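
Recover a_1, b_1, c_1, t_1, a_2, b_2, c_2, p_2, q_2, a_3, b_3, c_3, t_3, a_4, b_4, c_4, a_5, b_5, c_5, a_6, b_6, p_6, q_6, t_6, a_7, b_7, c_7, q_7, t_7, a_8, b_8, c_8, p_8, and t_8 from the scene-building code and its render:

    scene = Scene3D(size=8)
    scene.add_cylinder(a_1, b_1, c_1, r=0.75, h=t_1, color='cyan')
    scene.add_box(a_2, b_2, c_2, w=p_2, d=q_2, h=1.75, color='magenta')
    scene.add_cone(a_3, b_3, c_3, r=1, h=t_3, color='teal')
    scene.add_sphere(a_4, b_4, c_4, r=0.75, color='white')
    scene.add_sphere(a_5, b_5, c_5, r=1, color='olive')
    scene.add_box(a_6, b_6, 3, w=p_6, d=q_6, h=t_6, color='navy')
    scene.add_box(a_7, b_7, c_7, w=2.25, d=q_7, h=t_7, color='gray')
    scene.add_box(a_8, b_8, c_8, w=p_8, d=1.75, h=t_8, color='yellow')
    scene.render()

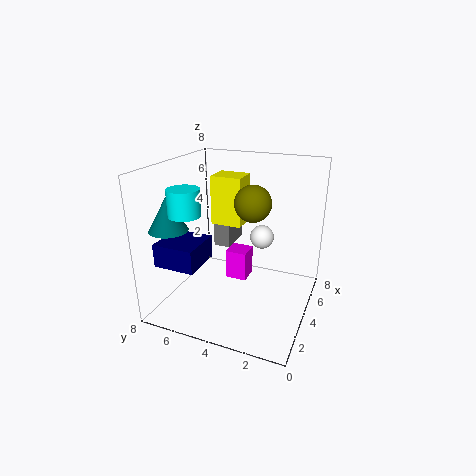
a_1 = 0.75; b_1 = 5.25; c_1 = 6.25; t_1 = 1.25; a_2 = 4.5; b_2 = 3.75; c_2 = 1; p_2 = 1.25; q_2 = 1.25; a_3 = 1.5; b_3 = 6.75; c_3 = 5; t_3 = 1.75; a_4 = 6.75; b_4 = 3.5; c_4 = 3; a_5 = 4.25; b_5 = 3.25; c_5 = 6; a_6 = 1; b_6 = 5.25; p_6 = 2.25; q_6 = 2.25; t_6 = 1.25; a_7 = 5.5; b_7 = 5.25; c_7 = 2.5; q_7 = 1; t_7 = 1.75; a_8 = 4.25; b_8 = 4; c_8 = 4.5; p_8 = 1.5; t_8 = 2.75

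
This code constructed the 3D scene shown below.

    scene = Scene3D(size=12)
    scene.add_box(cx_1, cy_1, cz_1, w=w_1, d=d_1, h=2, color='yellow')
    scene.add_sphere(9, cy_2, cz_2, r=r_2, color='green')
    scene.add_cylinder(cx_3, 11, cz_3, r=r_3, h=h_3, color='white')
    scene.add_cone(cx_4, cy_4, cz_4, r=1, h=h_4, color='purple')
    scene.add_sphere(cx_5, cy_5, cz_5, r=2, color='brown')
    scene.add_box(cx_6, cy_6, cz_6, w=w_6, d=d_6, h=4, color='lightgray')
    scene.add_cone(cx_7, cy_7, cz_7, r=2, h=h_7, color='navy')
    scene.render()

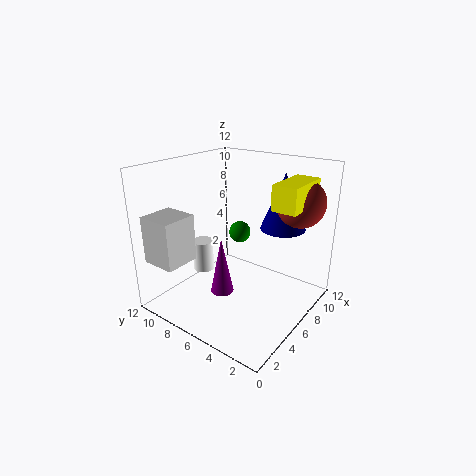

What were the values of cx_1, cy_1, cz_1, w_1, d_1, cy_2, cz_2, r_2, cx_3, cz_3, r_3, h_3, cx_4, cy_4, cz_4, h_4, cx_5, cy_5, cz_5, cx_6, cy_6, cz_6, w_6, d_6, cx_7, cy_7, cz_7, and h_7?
cx_1 = 6; cy_1 = 1; cz_1 = 9; w_1 = 4; d_1 = 2; cy_2 = 8; cz_2 = 5; r_2 = 1; cx_3 = 7; cz_3 = 1; r_3 = 1; h_3 = 3; cx_4 = 5; cy_4 = 7; cz_4 = 1; h_4 = 5; cx_5 = 9; cy_5 = 2; cz_5 = 9; cx_6 = 1; cy_6 = 9; cz_6 = 4; w_6 = 3; d_6 = 3; cx_7 = 10; cy_7 = 4; cz_7 = 6; h_7 = 5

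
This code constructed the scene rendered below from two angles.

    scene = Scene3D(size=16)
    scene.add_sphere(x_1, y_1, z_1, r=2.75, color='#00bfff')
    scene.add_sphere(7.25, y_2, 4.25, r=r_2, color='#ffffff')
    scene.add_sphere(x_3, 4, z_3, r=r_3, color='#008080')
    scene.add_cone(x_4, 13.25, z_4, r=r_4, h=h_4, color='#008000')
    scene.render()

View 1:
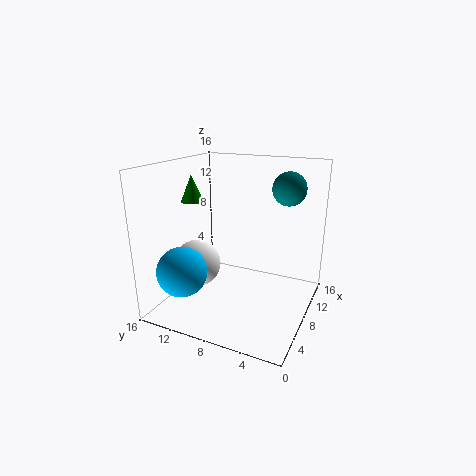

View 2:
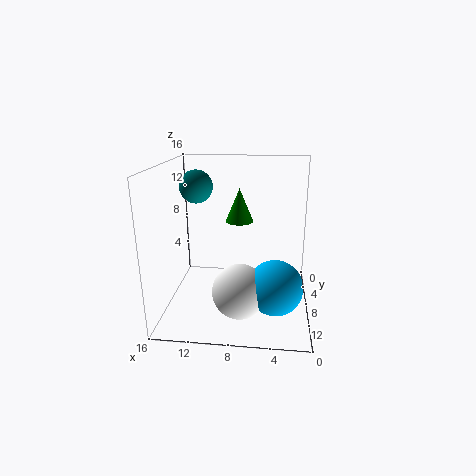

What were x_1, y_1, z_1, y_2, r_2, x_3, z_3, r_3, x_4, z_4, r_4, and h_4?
x_1 = 3.75; y_1 = 12.75; z_1 = 4.75; y_2 = 13; r_2 = 2.75; x_3 = 13.5; z_3 = 12.75; r_3 = 2; x_4 = 7.25; z_4 = 11.75; r_4 = 1.25; h_4 = 3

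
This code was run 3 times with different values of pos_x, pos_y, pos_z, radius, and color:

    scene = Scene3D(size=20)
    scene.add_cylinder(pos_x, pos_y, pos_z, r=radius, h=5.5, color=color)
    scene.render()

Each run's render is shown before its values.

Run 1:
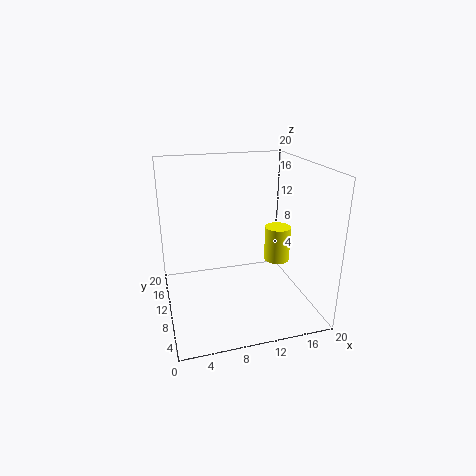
pos_x = 17.5; pos_y = 13.5; pos_z = 4; radius = 2; color = 'yellow'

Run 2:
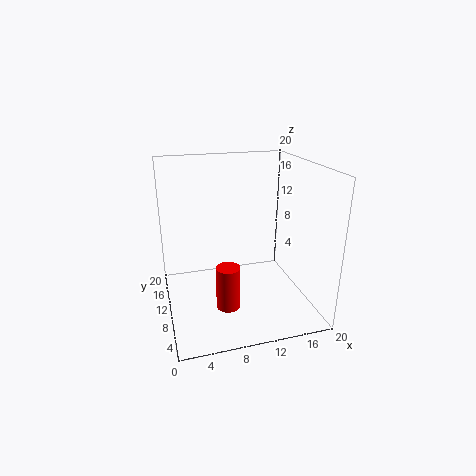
pos_x = 7; pos_y = 4; pos_z = 3.5; radius = 1.5; color = 'red'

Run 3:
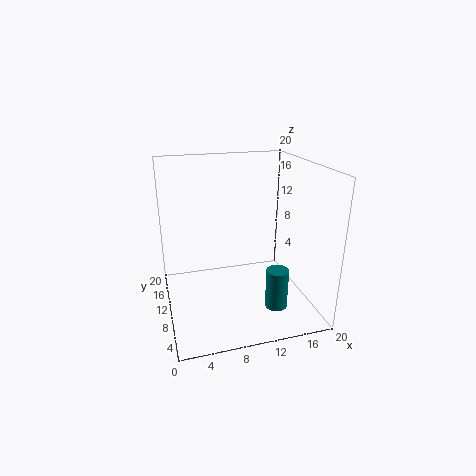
pos_x = 14; pos_y = 5; pos_z = 1.5; radius = 1.5; color = 'teal'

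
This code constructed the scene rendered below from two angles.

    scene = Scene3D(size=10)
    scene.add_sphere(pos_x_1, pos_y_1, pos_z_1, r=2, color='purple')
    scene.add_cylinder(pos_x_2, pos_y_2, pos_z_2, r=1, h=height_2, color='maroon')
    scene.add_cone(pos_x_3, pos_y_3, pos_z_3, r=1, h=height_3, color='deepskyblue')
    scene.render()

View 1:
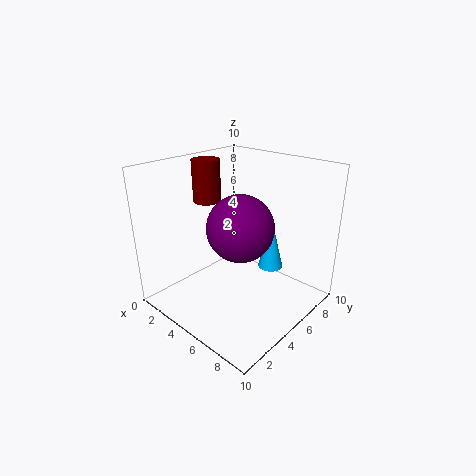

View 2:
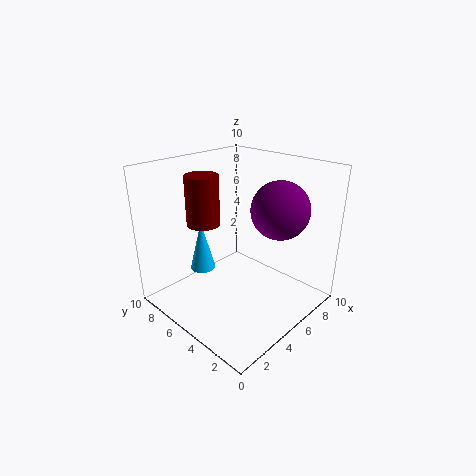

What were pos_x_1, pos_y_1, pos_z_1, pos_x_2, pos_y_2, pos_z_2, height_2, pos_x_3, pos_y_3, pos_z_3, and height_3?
pos_x_1 = 7
pos_y_1 = 3
pos_z_1 = 7
pos_x_2 = 2
pos_y_2 = 5
pos_z_2 = 7
height_2 = 3
pos_x_3 = 5
pos_y_3 = 9
pos_z_3 = 1
height_3 = 4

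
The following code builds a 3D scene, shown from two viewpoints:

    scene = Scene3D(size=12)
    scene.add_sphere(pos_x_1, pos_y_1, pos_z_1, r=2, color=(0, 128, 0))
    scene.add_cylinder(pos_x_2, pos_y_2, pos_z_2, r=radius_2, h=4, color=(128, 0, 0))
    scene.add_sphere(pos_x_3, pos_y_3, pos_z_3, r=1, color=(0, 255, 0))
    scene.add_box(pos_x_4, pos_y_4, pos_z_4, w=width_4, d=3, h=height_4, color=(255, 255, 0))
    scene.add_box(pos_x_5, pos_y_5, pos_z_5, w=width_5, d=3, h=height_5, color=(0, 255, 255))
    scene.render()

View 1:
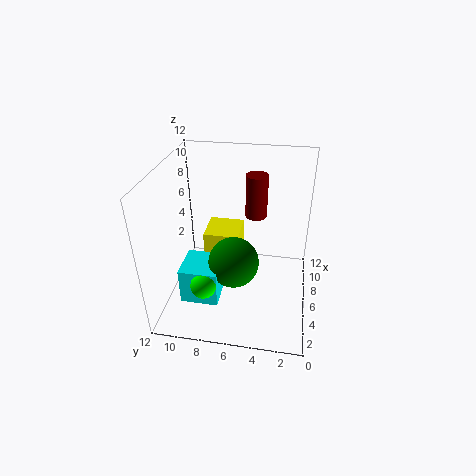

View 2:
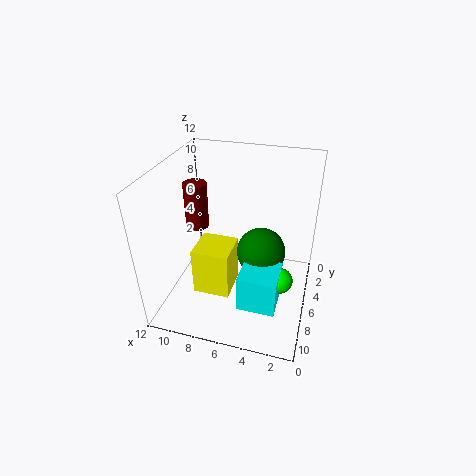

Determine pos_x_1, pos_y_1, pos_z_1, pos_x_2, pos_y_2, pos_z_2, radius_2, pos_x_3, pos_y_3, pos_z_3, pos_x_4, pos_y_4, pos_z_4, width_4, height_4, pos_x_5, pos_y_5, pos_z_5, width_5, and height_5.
pos_x_1 = 4
pos_y_1 = 6
pos_z_1 = 5
pos_x_2 = 10
pos_y_2 = 5
pos_z_2 = 6
radius_2 = 1
pos_x_3 = 2
pos_y_3 = 8
pos_z_3 = 4
pos_x_4 = 6
pos_y_4 = 6
pos_z_4 = 2
width_4 = 3
height_4 = 4
pos_x_5 = 2
pos_y_5 = 7
pos_z_5 = 2
width_5 = 3
height_5 = 3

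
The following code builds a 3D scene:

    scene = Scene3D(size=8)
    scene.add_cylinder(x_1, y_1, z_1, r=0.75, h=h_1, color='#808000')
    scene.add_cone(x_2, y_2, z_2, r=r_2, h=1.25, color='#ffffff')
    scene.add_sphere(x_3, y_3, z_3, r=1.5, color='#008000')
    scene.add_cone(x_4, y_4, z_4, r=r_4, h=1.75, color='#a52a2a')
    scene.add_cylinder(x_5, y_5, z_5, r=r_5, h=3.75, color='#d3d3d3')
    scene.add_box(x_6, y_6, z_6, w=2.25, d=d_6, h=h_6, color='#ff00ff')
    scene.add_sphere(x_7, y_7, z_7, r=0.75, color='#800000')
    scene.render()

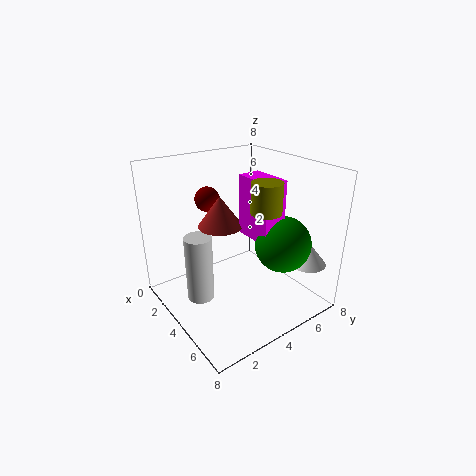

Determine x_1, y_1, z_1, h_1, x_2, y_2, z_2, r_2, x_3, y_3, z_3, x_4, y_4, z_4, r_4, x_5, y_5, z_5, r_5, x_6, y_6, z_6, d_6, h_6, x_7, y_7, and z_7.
x_1 = 6.25; y_1 = 4; z_1 = 6.25; h_1 = 1.5; x_2 = 6.75; y_2 = 6.75; z_2 = 2.75; r_2 = 1; x_3 = 6; y_3 = 5.5; z_3 = 4; x_4 = 3; y_4 = 3.5; z_4 = 4.5; r_4 = 1.25; x_5 = 3.5; y_5 = 1.75; z_5 = 0.75; r_5 = 0.75; x_6 = 3.75; y_6 = 4.25; z_6 = 4.25; d_6 = 1.25; h_6 = 3.25; x_7 = 1.25; y_7 = 3.75; z_7 = 5.5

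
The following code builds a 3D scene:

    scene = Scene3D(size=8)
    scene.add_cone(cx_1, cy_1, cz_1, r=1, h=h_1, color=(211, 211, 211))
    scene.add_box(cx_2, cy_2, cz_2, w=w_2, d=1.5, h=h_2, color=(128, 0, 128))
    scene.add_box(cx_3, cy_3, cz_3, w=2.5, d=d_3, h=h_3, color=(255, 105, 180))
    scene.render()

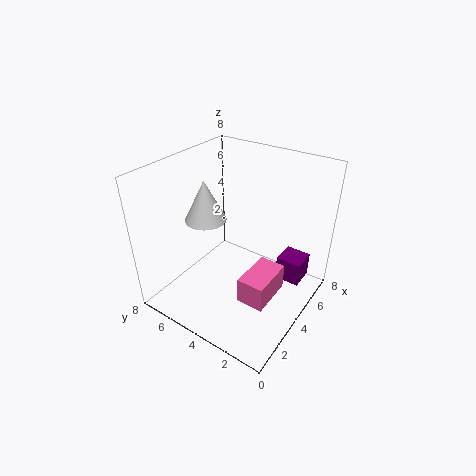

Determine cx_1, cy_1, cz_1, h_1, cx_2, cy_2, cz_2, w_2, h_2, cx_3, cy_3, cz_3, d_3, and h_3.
cx_1 = 2; cy_1 = 4.5; cz_1 = 6; h_1 = 2; cx_2 = 6; cy_2 = 1; cz_2 = 0.5; w_2 = 1.5; h_2 = 1.5; cx_3 = 2.5; cy_3 = 1.5; cz_3 = 1; d_3 = 1.5; h_3 = 1.5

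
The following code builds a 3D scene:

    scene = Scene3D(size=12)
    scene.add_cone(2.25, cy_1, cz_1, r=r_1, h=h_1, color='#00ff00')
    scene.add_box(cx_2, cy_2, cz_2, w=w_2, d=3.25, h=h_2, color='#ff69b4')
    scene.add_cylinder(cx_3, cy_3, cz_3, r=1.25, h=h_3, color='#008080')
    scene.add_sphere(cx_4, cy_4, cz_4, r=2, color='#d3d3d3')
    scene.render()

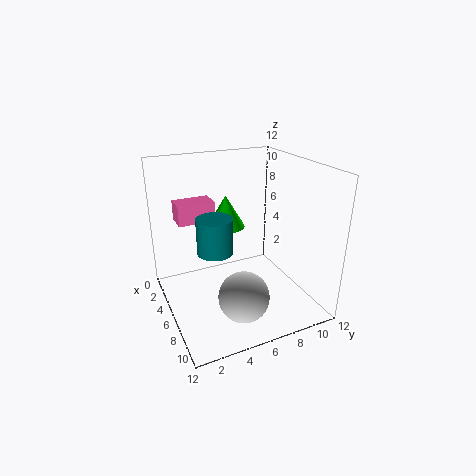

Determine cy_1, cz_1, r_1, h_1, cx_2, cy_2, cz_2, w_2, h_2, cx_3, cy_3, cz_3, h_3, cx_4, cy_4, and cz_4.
cy_1 = 6.5; cz_1 = 5.5; r_1 = 1.75; h_1 = 3; cx_2 = 1.5; cy_2 = 1.75; cz_2 = 6.75; w_2 = 2; h_2 = 1.75; cx_3 = 9.25; cy_3 = 2.75; cz_3 = 7; h_3 = 2.5; cx_4 = 9.25; cy_4 = 5; cz_4 = 2.5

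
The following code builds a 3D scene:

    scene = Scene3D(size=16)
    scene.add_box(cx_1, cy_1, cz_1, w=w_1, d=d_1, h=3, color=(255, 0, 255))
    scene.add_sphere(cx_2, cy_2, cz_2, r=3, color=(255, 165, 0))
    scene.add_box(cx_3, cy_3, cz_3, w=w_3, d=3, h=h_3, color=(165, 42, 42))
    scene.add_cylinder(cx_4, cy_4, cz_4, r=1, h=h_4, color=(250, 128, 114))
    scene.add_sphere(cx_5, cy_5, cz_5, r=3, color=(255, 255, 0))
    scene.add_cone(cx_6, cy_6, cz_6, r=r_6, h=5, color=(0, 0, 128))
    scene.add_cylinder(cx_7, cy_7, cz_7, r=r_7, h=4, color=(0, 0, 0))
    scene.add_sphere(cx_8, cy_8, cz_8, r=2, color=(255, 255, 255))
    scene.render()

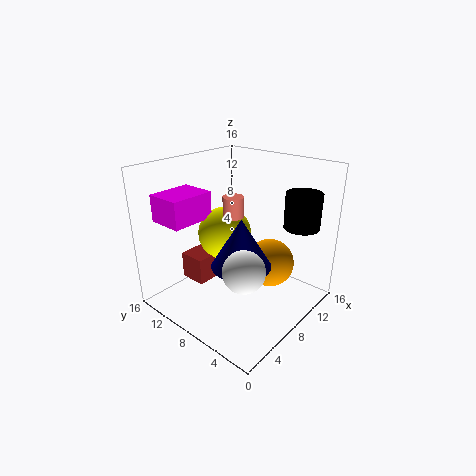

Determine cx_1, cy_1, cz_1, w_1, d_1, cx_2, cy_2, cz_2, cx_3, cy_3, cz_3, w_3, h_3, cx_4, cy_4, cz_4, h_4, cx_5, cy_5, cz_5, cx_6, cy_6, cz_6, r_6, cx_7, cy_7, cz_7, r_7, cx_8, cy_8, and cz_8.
cx_1 = 2
cy_1 = 11
cz_1 = 10
w_1 = 5
d_1 = 4
cx_2 = 13
cy_2 = 7
cz_2 = 3
cx_3 = 4
cy_3 = 10
cz_3 = 3
w_3 = 3
h_3 = 3
cx_4 = 5
cy_4 = 6
cz_4 = 12
h_4 = 2
cx_5 = 8
cy_5 = 10
cz_5 = 8
cx_6 = 5
cy_6 = 5
cz_6 = 7
r_6 = 3
cx_7 = 13
cy_7 = 3
cz_7 = 9
r_7 = 2
cx_8 = 3
cy_8 = 3
cz_8 = 8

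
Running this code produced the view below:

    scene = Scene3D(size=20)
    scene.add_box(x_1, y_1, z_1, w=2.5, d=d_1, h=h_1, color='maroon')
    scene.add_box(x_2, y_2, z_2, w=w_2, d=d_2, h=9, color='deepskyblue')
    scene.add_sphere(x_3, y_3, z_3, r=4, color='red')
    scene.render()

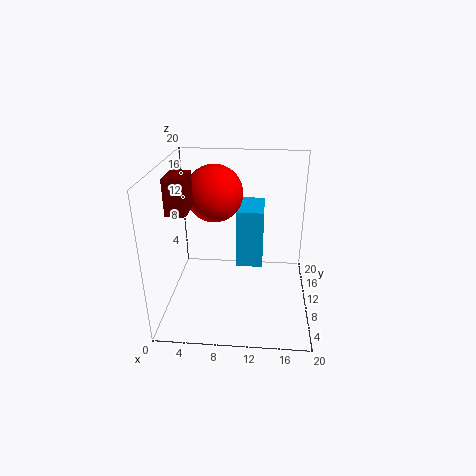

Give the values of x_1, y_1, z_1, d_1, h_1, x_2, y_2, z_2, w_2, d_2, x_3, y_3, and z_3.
x_1 = 2, y_1 = 4, z_1 = 15.5, d_1 = 4, h_1 = 4.5, x_2 = 9.5, y_2 = 13, z_2 = 3.5, w_2 = 4, d_2 = 6.5, x_3 = 6.5, y_3 = 12.5, z_3 = 15.5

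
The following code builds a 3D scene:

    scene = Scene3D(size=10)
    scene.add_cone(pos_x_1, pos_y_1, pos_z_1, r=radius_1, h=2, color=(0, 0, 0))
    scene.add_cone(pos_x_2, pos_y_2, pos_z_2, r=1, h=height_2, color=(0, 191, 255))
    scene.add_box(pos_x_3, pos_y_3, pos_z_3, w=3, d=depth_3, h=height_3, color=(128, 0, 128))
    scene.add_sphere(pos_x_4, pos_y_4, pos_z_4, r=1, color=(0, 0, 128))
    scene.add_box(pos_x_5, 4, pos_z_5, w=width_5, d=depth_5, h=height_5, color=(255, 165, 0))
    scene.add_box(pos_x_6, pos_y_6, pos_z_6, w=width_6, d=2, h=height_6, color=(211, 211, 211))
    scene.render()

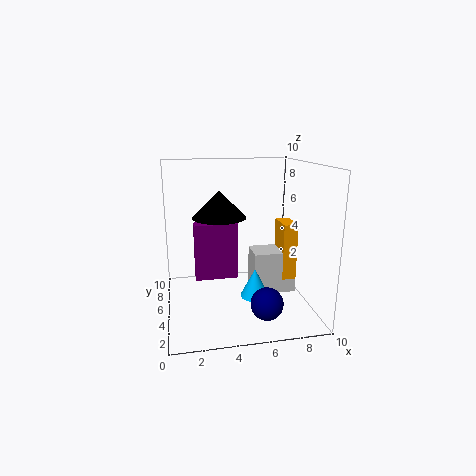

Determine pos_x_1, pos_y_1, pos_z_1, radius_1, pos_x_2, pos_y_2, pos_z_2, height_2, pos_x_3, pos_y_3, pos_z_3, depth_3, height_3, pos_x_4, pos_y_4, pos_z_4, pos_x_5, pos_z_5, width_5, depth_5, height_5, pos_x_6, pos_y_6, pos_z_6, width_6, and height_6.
pos_x_1 = 4, pos_y_1 = 7, pos_z_1 = 6, radius_1 = 2, pos_x_2 = 6, pos_y_2 = 4, pos_z_2 = 1, height_2 = 2, pos_x_3 = 2, pos_y_3 = 5, pos_z_3 = 2, depth_3 = 1, height_3 = 4, pos_x_4 = 6, pos_y_4 = 1, pos_z_4 = 2, pos_x_5 = 8, pos_z_5 = 2, width_5 = 1, depth_5 = 2, height_5 = 4, pos_x_6 = 6, pos_y_6 = 4, pos_z_6 = 1, width_6 = 3, height_6 = 3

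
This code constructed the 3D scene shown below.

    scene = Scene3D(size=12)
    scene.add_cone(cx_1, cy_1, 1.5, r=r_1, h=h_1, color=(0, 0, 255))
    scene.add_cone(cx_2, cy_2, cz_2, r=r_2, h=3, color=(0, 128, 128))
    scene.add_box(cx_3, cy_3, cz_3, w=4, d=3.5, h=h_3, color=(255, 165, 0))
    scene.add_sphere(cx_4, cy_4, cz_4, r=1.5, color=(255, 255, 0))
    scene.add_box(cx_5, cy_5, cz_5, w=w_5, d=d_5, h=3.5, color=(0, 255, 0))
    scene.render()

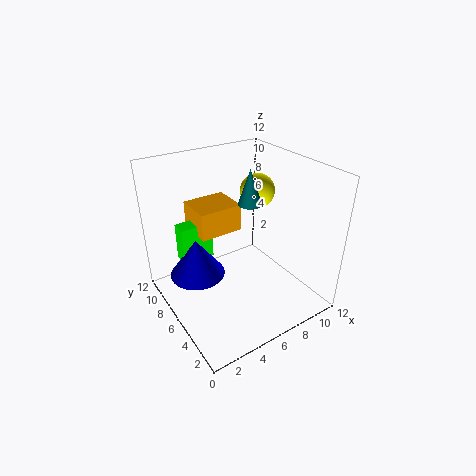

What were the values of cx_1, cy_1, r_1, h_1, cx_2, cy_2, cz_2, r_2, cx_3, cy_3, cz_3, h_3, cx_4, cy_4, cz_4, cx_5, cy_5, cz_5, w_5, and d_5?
cx_1 = 3.5
cy_1 = 9
r_1 = 2.5
h_1 = 3.5
cx_2 = 7.5
cy_2 = 6.5
cz_2 = 8.5
r_2 = 1
cx_3 = 4
cy_3 = 8.5
cz_3 = 5
h_3 = 2.5
cx_4 = 9
cy_4 = 7.5
cz_4 = 9
cx_5 = 2.5
cy_5 = 9.5
cz_5 = 2.5
w_5 = 3
d_5 = 1.5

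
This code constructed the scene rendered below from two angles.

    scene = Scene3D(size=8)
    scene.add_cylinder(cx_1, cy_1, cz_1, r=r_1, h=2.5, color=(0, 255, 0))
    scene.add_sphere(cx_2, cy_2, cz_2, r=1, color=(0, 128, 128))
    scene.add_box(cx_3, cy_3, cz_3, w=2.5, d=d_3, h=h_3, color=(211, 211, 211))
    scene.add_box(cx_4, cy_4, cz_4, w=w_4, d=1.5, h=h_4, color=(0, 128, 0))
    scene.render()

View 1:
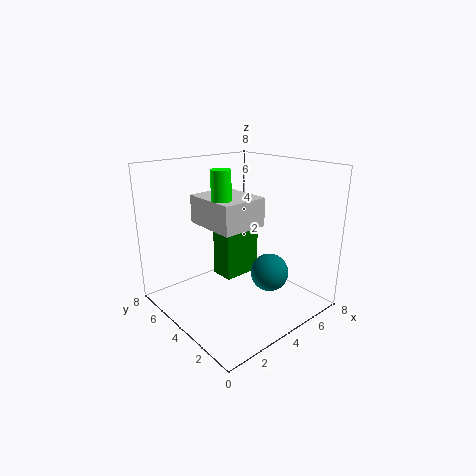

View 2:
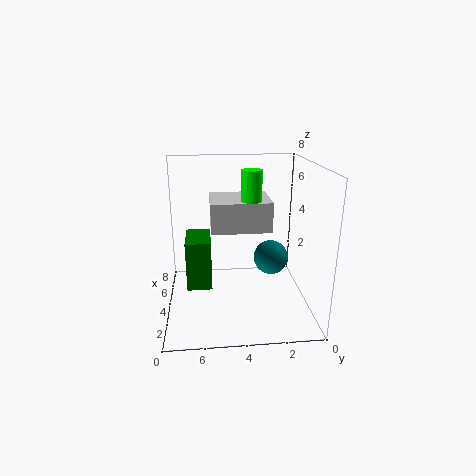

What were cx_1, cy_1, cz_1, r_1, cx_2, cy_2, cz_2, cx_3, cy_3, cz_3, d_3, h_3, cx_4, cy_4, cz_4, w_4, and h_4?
cx_1 = 2.5, cy_1 = 3.5, cz_1 = 5.5, r_1 = 0.5, cx_2 = 4.5, cy_2 = 2, cz_2 = 2.5, cx_3 = 2, cy_3 = 2.5, cz_3 = 5, d_3 = 3, h_3 = 1.5, cx_4 = 4.5, cy_4 = 5.5, cz_4 = 0.5, w_4 = 2.5, h_4 = 3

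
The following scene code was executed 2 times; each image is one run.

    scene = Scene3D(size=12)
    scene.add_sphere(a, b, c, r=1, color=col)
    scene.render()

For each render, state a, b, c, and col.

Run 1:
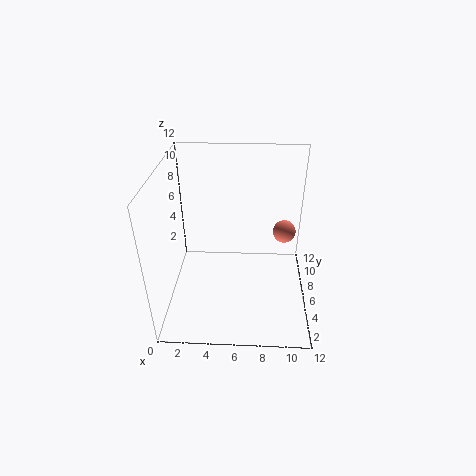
a = 10, b = 8, c = 5.5, col = 'salmon'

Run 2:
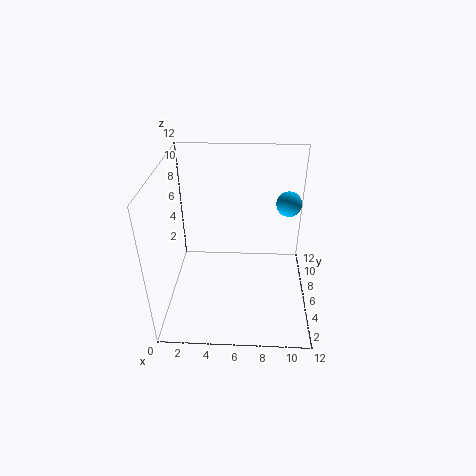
a = 10, b = 6.5, c = 9, col = 'deepskyblue'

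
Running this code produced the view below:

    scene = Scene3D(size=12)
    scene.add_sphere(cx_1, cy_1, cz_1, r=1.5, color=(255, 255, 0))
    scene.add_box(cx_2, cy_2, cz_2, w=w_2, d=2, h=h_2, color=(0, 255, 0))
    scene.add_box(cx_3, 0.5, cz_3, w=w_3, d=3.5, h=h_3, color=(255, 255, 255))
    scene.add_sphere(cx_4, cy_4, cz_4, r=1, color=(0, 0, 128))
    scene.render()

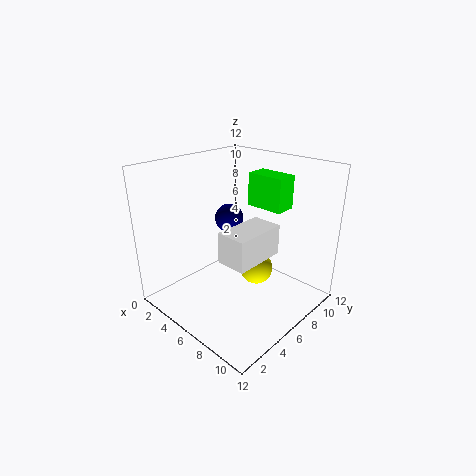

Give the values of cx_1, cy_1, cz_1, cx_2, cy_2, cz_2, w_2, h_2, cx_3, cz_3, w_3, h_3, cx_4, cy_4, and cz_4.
cx_1 = 6, cy_1 = 8.5, cz_1 = 2, cx_2 = 4, cy_2 = 9.5, cz_2 = 7.5, w_2 = 3.5, h_2 = 3, cx_3 = 9.5, cz_3 = 7.5, w_3 = 2, h_3 = 2, cx_4 = 7.5, cy_4 = 3.5, cz_4 = 9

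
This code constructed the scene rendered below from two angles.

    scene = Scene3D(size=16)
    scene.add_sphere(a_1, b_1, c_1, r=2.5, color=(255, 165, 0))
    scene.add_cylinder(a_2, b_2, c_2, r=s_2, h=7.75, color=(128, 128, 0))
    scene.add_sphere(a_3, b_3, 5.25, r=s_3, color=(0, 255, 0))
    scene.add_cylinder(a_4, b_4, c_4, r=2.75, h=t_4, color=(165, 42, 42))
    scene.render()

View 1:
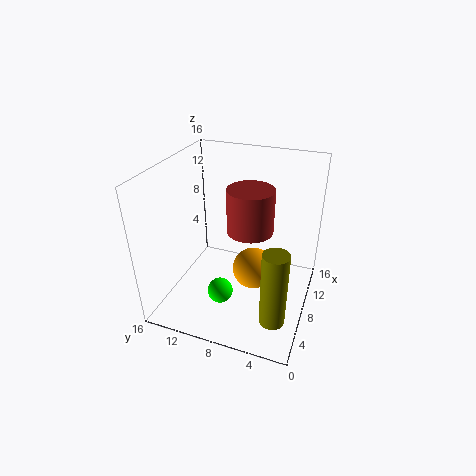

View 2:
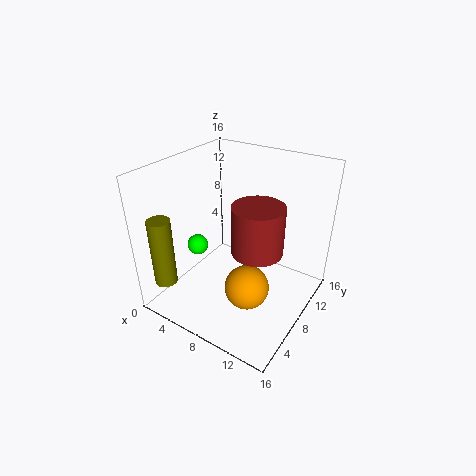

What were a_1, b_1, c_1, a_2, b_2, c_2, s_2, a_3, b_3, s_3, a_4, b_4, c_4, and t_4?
a_1 = 10; b_1 = 6.75; c_1 = 2.75; a_2 = 2; b_2 = 2.25; c_2 = 3.25; s_2 = 1.25; a_3 = 2.25; b_3 = 7.75; s_3 = 1.25; a_4 = 10.75; b_4 = 7.5; c_4 = 7.5; t_4 = 5.25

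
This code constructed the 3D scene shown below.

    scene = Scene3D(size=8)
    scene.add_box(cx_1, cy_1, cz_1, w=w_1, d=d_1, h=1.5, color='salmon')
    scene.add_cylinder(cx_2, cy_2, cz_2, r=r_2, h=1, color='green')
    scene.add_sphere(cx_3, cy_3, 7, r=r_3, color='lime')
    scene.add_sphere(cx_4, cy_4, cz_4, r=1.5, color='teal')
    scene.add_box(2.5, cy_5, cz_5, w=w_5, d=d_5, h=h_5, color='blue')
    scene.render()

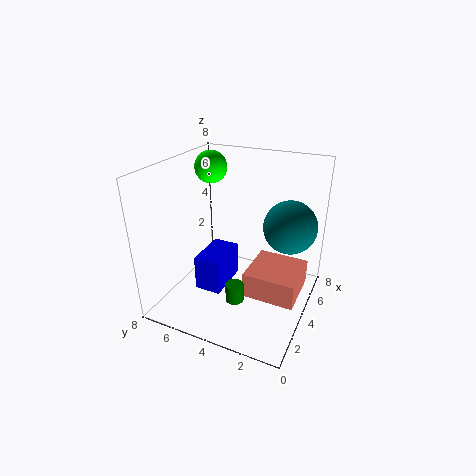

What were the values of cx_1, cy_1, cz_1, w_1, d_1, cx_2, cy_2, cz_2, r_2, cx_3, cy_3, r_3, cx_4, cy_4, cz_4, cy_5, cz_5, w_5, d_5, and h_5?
cx_1 = 3.5, cy_1 = 0.5, cz_1 = 0.5, w_1 = 3, d_1 = 3, cx_2 = 2.5, cy_2 = 3.5, cz_2 = 1, r_2 = 0.5, cx_3 = 6.5, cy_3 = 7, r_3 = 1, cx_4 = 5.5, cy_4 = 1.5, cz_4 = 4.5, cy_5 = 4.5, cz_5 = 1, w_5 = 2.5, d_5 = 1.5, h_5 = 2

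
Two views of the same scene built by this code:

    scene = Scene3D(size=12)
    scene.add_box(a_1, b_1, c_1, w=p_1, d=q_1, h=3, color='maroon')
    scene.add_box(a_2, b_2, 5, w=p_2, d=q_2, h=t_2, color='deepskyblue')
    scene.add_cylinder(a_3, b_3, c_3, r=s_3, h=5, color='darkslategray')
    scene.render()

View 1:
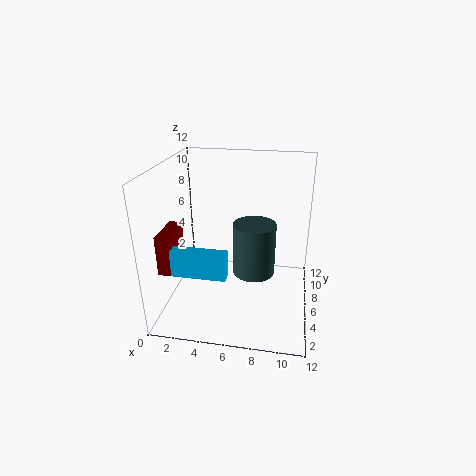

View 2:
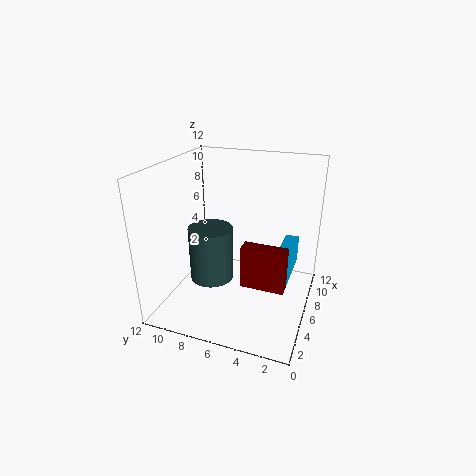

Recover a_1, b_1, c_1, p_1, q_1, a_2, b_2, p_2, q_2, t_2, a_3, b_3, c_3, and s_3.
a_1 = 1, b_1 = 1, c_1 = 5, p_1 = 1, q_1 = 3, a_2 = 2, b_2 = 1, p_2 = 4, q_2 = 1, t_2 = 2, a_3 = 7, b_3 = 9, c_3 = 1, s_3 = 2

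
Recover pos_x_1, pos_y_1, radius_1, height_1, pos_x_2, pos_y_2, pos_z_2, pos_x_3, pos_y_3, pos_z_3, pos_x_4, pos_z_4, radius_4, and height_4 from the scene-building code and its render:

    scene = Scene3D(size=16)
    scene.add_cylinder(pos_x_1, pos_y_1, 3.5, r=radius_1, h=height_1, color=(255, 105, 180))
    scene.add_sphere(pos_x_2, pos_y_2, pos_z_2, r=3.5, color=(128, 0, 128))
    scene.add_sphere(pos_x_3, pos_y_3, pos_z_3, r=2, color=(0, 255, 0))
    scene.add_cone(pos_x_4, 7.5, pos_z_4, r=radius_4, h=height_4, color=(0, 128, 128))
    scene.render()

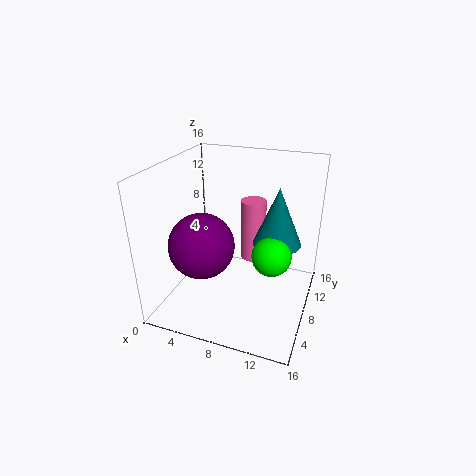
pos_x_1 = 8.5, pos_y_1 = 12, radius_1 = 1.5, height_1 = 7.5, pos_x_2 = 5, pos_y_2 = 5, pos_z_2 = 8, pos_x_3 = 12.5, pos_y_3 = 5.5, pos_z_3 = 8, pos_x_4 = 12.5, pos_z_4 = 8.5, radius_4 = 2.5, height_4 = 6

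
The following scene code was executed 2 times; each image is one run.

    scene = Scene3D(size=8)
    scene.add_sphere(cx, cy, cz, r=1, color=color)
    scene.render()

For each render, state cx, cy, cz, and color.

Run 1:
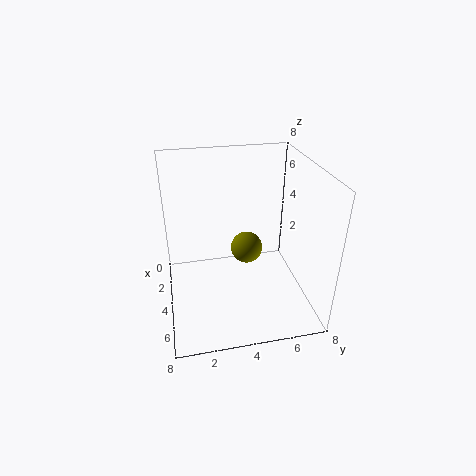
cx = 2, cy = 5, cz = 2, color = 'olive'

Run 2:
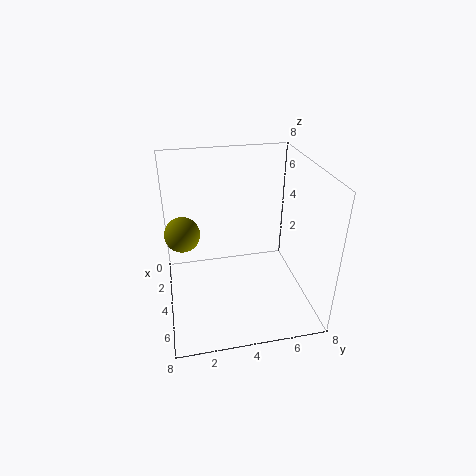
cx = 3, cy = 1, cz = 4, color = 'olive'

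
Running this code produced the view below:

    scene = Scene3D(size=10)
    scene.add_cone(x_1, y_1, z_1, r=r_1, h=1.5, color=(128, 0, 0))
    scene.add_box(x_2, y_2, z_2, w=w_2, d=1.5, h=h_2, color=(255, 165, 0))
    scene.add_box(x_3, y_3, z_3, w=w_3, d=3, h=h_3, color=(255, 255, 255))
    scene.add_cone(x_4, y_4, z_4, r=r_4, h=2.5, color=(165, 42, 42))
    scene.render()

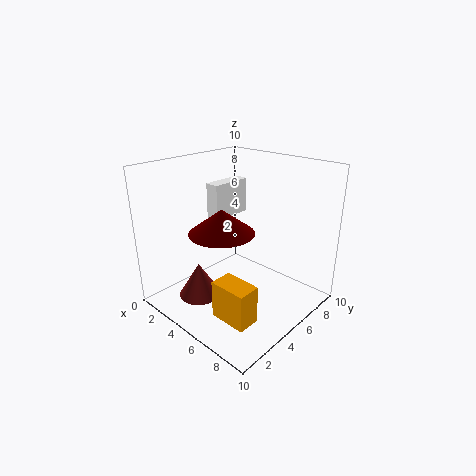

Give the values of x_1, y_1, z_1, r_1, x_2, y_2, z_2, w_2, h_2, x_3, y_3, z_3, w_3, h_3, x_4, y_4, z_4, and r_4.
x_1 = 6; y_1 = 2.5; z_1 = 6.5; r_1 = 2; x_2 = 6; y_2 = 1.5; z_2 = 1; w_2 = 2.5; h_2 = 2.5; x_3 = 2.5; y_3 = 4.5; z_3 = 6; w_3 = 1; h_3 = 2.5; x_4 = 3; y_4 = 3; z_4 = 0.5; r_4 = 1.5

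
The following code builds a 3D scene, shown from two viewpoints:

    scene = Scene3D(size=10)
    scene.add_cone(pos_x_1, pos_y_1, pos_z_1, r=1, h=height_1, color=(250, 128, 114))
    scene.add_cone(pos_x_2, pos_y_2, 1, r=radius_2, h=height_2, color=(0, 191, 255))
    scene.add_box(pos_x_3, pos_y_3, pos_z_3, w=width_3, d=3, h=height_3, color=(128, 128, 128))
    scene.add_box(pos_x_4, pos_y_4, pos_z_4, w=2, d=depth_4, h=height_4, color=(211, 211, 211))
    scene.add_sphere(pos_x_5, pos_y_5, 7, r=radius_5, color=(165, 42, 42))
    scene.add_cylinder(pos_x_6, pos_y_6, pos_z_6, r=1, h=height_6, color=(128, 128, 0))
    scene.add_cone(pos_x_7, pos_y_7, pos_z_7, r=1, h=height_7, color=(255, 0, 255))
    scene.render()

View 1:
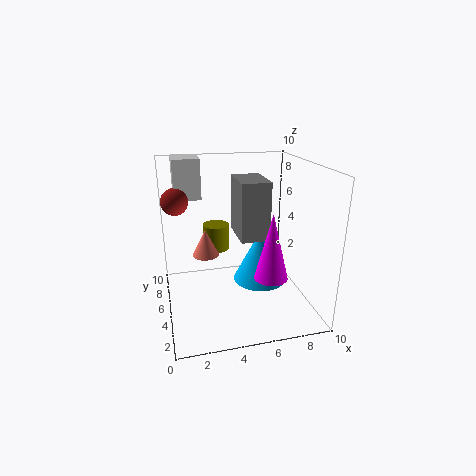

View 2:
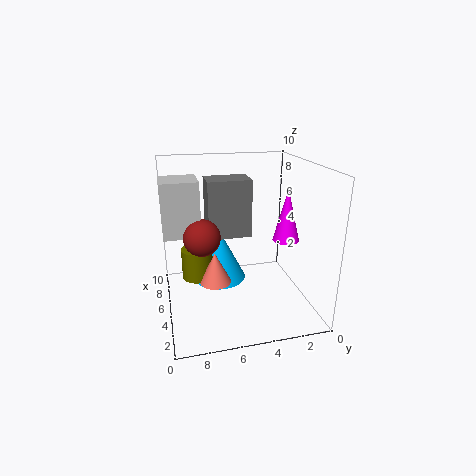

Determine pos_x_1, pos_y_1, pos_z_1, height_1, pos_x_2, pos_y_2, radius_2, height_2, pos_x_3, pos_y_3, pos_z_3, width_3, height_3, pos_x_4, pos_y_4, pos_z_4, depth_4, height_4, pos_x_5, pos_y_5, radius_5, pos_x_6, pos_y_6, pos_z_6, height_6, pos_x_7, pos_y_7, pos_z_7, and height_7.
pos_x_1 = 3
pos_y_1 = 7
pos_z_1 = 3
height_1 = 2
pos_x_2 = 7
pos_y_2 = 6
radius_2 = 2
height_2 = 4
pos_x_3 = 5
pos_y_3 = 4
pos_z_3 = 5
width_3 = 2
height_3 = 4
pos_x_4 = 1
pos_y_4 = 8
pos_z_4 = 7
depth_4 = 2
height_4 = 3
pos_x_5 = 1
pos_y_5 = 8
radius_5 = 1
pos_x_6 = 4
pos_y_6 = 8
pos_z_6 = 3
height_6 = 2
pos_x_7 = 6
pos_y_7 = 1
pos_z_7 = 4
height_7 = 4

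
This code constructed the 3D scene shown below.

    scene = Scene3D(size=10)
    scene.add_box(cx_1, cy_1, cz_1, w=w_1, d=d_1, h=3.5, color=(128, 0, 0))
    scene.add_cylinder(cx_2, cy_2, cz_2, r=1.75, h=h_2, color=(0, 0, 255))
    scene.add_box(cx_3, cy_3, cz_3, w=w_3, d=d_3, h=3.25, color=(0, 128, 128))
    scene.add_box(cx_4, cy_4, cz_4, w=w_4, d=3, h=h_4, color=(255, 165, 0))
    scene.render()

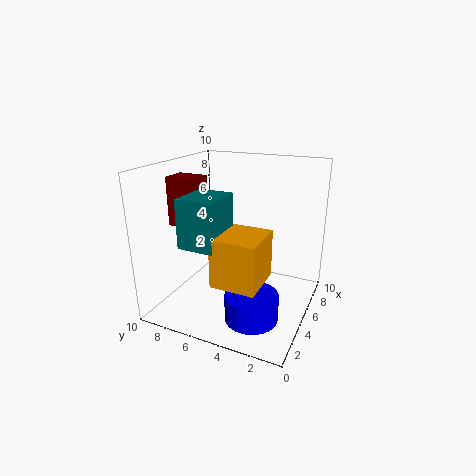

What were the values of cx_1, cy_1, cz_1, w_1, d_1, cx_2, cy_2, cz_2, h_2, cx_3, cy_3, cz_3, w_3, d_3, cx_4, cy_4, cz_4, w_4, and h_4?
cx_1 = 4, cy_1 = 7.75, cz_1 = 5.5, w_1 = 1.75, d_1 = 2.25, cx_2 = 2.75, cy_2 = 3, cz_2 = 0.5, h_2 = 1.75, cx_3 = 1.75, cy_3 = 5.25, cz_3 = 5, w_3 = 3, d_3 = 2.5, cx_4 = 1.75, cy_4 = 2.5, cz_4 = 2.75, w_4 = 3.25, h_4 = 3.25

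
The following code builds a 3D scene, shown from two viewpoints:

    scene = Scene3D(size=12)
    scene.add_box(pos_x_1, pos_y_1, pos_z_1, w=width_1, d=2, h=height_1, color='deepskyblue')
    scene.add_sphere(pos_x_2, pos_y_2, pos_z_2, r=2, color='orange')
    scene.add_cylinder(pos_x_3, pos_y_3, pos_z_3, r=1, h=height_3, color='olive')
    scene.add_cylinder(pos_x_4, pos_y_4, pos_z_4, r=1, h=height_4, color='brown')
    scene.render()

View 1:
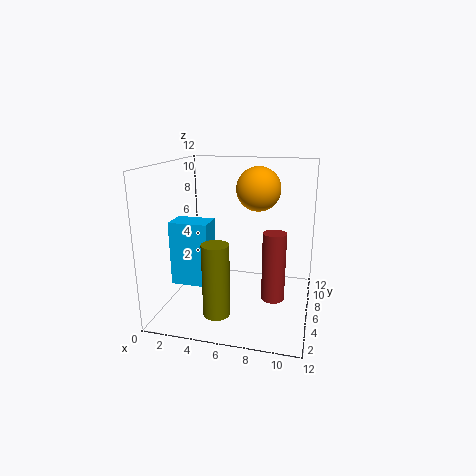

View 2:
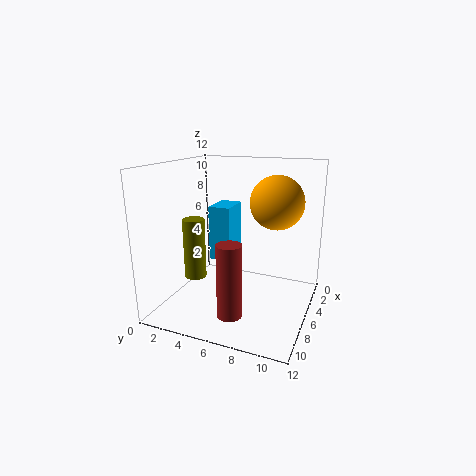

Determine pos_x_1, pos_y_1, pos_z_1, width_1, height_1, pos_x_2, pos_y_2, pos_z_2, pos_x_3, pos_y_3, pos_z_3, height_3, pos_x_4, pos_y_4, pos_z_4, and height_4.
pos_x_1 = 1.5
pos_y_1 = 2.5
pos_z_1 = 3
width_1 = 3
height_1 = 5
pos_x_2 = 7
pos_y_2 = 9.5
pos_z_2 = 9.5
pos_x_3 = 5.5
pos_y_3 = 1.5
pos_z_3 = 1.5
height_3 = 5.5
pos_x_4 = 9
pos_y_4 = 6.5
pos_z_4 = 0.5
height_4 = 6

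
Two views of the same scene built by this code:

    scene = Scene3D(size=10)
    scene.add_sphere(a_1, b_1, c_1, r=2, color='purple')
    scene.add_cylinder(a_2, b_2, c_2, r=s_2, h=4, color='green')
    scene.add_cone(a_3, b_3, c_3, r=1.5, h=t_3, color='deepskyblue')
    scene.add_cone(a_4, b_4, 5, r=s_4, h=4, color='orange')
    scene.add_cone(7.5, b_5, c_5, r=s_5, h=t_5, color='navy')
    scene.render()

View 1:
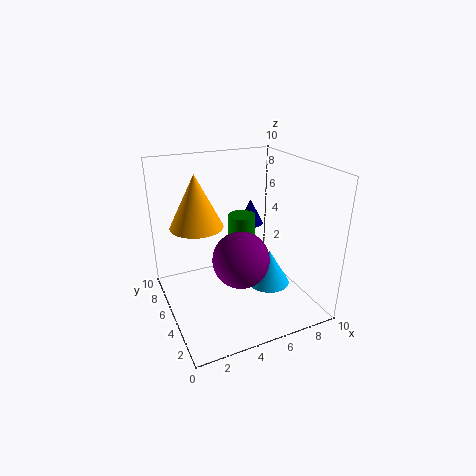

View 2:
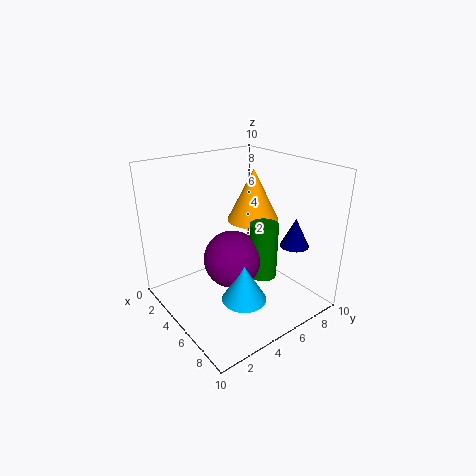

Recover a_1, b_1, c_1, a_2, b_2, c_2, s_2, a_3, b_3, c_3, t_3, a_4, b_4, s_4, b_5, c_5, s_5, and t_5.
a_1 = 5; b_1 = 4.5; c_1 = 3.5; a_2 = 6; b_2 = 6.5; c_2 = 2; s_2 = 1; a_3 = 7; b_3 = 4; c_3 = 1.5; t_3 = 2.5; a_4 = 3; b_4 = 8; s_4 = 2; b_5 = 8; c_5 = 4.5; s_5 = 1; t_5 = 2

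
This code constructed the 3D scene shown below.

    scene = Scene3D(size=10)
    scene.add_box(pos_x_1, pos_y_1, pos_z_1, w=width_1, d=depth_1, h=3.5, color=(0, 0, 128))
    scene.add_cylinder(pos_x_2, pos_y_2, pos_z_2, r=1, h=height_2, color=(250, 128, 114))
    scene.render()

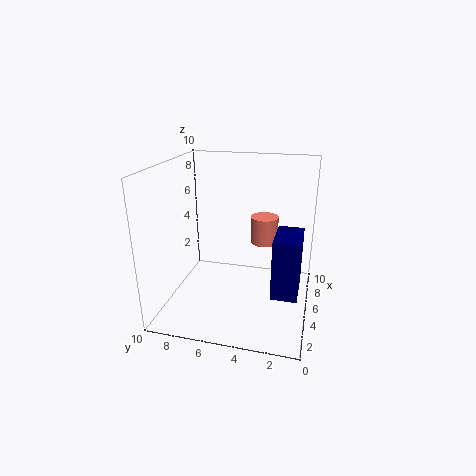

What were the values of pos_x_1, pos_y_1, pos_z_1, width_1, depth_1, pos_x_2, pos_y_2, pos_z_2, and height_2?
pos_x_1 = 0.5, pos_y_1 = 0.5, pos_z_1 = 3.5, width_1 = 2.5, depth_1 = 1.5, pos_x_2 = 7, pos_y_2 = 3.5, pos_z_2 = 4, height_2 = 2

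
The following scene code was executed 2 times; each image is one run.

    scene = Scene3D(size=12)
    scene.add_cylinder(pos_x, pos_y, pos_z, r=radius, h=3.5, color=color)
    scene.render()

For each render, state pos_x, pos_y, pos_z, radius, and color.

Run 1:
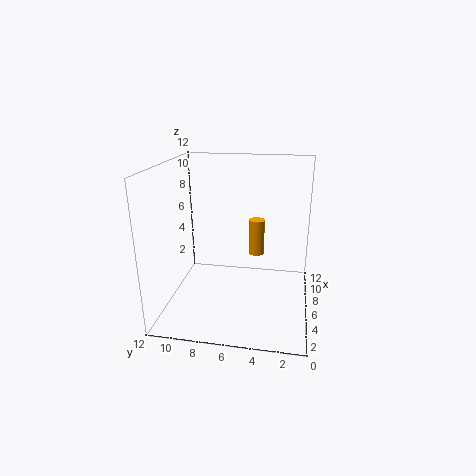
pos_x = 10.75
pos_y = 5
pos_z = 2.5
radius = 0.75
color = 'orange'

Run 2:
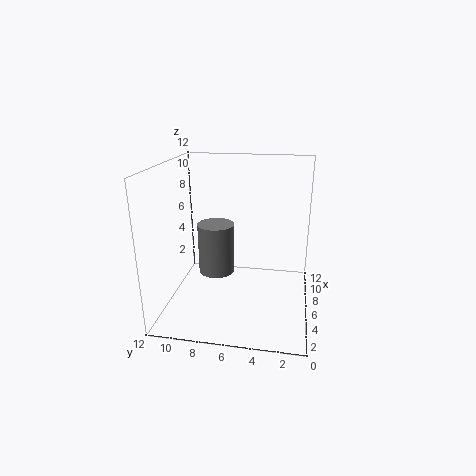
pos_x = 1.75
pos_y = 6.75
pos_z = 5.25
radius = 1.25
color = 'gray'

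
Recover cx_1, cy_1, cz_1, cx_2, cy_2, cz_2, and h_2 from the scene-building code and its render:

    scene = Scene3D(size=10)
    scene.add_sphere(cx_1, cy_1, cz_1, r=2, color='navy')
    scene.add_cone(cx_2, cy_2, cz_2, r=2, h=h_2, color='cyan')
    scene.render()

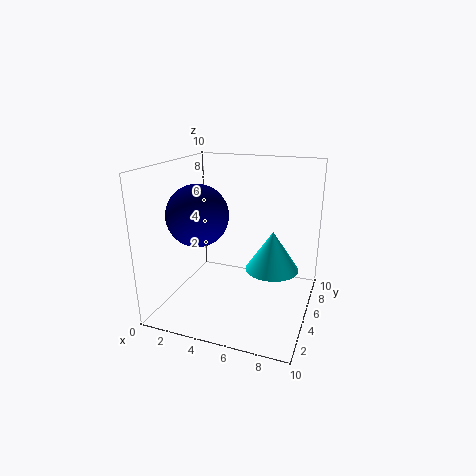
cx_1 = 3, cy_1 = 3, cz_1 = 7, cx_2 = 7, cy_2 = 7, cz_2 = 2, h_2 = 3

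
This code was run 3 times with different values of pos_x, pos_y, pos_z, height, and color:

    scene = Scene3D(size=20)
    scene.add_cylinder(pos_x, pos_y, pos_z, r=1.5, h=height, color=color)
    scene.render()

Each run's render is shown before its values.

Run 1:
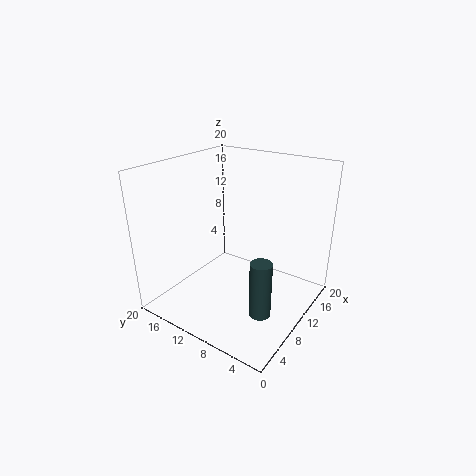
pos_x = 8
pos_y = 5
pos_z = 0.5
height = 8
color = 'darkslategray'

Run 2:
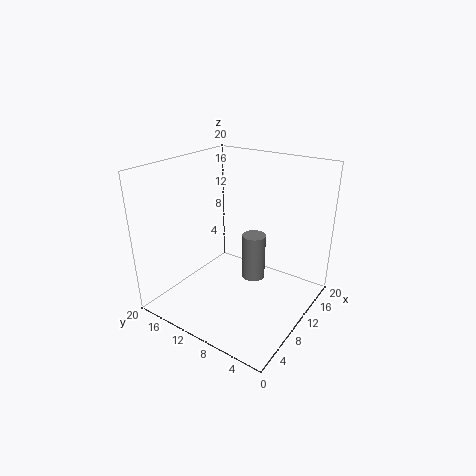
pos_x = 8.5
pos_y = 6.5
pos_z = 6
height = 6
color = 'gray'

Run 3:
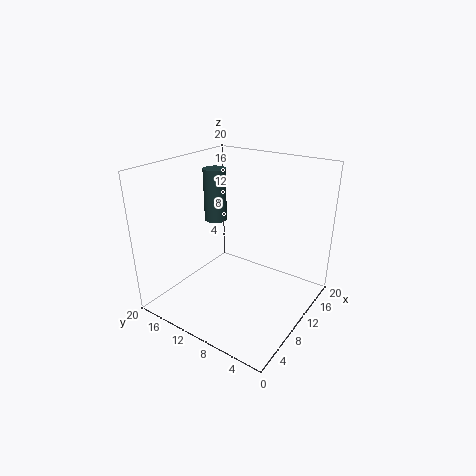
pos_x = 9
pos_y = 13
pos_z = 12.5
height = 7
color = 'darkslategray'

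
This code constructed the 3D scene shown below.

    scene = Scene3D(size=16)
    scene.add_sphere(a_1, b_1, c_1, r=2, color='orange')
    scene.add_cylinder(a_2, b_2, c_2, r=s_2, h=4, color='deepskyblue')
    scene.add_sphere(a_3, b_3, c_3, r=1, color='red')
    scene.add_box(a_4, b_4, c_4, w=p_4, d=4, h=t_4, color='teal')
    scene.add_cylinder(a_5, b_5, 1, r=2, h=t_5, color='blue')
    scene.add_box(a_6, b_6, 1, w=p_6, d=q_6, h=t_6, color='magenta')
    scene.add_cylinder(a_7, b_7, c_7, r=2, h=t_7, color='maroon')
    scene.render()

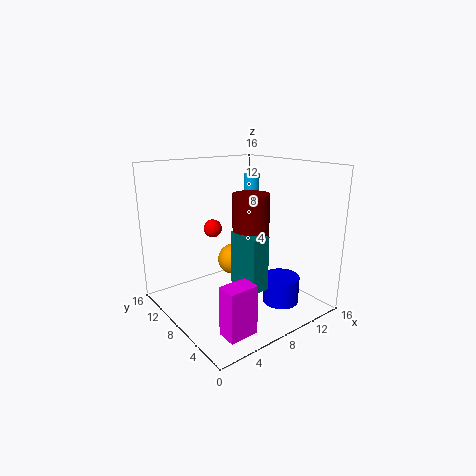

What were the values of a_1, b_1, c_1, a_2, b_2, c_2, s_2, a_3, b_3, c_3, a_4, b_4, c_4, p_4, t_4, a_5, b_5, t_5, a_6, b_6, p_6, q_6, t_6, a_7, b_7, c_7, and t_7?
a_1 = 11, b_1 = 13, c_1 = 3, a_2 = 14, b_2 = 13, c_2 = 10, s_2 = 1, a_3 = 6, b_3 = 10, c_3 = 9, a_4 = 7, b_4 = 4, c_4 = 3, p_4 = 2, t_4 = 6, a_5 = 11, b_5 = 4, t_5 = 3, a_6 = 2, b_6 = 1, p_6 = 3, q_6 = 2, t_6 = 5, a_7 = 9, b_7 = 7, c_7 = 6, t_7 = 7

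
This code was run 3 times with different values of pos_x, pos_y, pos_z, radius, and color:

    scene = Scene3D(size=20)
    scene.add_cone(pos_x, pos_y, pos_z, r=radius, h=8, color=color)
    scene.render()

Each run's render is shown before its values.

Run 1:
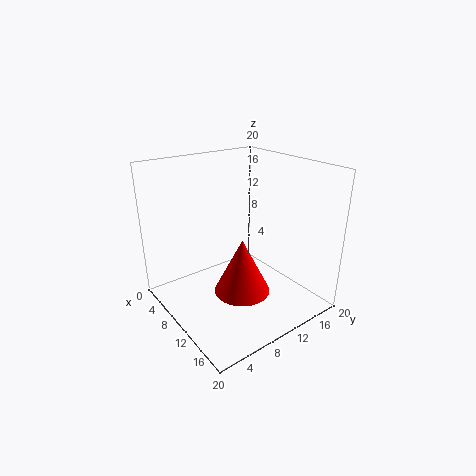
pos_x = 11, pos_y = 10, pos_z = 2, radius = 4, color = 'red'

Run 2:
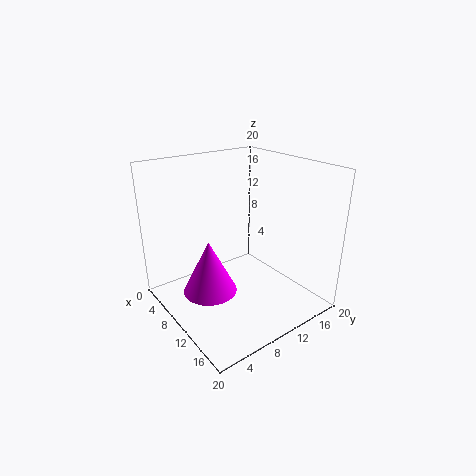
pos_x = 7, pos_y = 7, pos_z = 1, radius = 4, color = 'magenta'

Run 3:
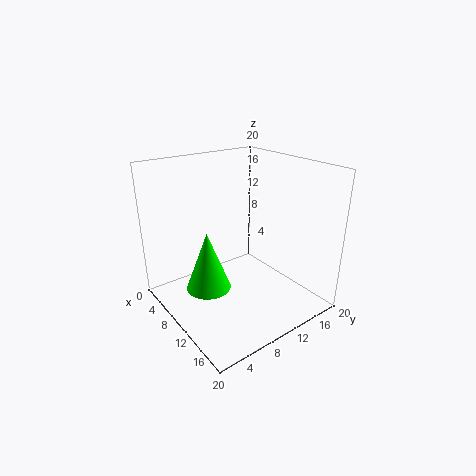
pos_x = 10, pos_y = 5, pos_z = 4, radius = 3, color = 'lime'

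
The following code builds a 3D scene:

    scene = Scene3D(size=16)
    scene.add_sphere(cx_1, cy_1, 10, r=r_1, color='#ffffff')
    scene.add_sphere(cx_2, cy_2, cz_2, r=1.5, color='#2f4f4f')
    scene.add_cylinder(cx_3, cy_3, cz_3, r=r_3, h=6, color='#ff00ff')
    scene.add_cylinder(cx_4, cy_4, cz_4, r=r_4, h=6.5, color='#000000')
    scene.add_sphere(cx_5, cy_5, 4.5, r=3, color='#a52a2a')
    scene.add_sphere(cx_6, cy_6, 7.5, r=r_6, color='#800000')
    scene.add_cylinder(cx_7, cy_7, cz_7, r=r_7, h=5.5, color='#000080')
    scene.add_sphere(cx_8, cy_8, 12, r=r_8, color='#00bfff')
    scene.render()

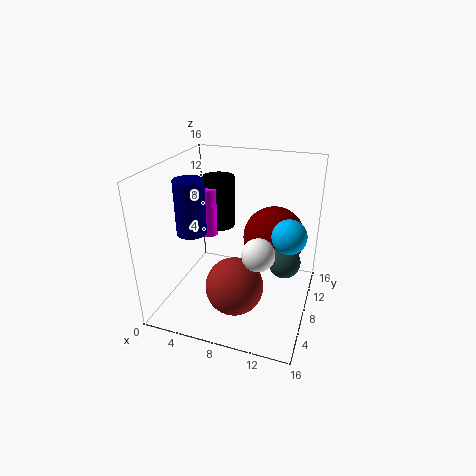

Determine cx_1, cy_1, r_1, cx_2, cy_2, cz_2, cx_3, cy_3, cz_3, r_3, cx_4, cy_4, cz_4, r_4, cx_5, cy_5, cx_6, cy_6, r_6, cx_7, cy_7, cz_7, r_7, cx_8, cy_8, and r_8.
cx_1 = 12
cy_1 = 2
r_1 = 1.5
cx_2 = 14
cy_2 = 4
cz_2 = 8.5
cx_3 = 3
cy_3 = 11.5
cz_3 = 6
r_3 = 1
cx_4 = 3.5
cy_4 = 13.5
cz_4 = 6.5
r_4 = 2
cx_5 = 9
cy_5 = 4
cx_6 = 11.5
cy_6 = 10.5
r_6 = 3.5
cx_7 = 4.5
cy_7 = 4
cz_7 = 10
r_7 = 1.5
cx_8 = 14.5
cy_8 = 2.5
r_8 = 1.5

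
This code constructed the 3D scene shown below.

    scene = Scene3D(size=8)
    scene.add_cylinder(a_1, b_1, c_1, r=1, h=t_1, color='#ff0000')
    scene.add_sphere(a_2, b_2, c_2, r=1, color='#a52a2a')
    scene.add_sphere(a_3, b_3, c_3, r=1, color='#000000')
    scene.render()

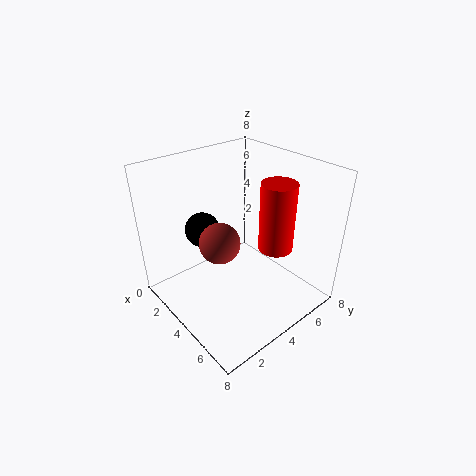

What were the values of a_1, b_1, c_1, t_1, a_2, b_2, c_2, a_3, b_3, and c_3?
a_1 = 5; b_1 = 6; c_1 = 3; t_1 = 4; a_2 = 5; b_2 = 2; c_2 = 5; a_3 = 2; b_3 = 3; c_3 = 4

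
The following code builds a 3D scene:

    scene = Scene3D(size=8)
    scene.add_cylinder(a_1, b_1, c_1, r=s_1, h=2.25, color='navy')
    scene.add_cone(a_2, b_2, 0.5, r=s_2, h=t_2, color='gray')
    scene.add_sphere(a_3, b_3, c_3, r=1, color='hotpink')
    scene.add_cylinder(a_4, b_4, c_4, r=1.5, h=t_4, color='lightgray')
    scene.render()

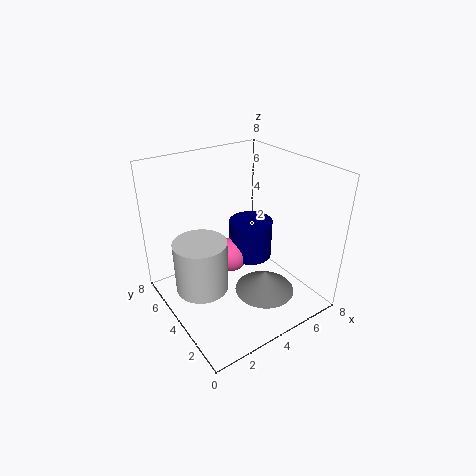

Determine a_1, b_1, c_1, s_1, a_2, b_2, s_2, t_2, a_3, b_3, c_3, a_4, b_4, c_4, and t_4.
a_1 = 5.25; b_1 = 4.5; c_1 = 2.25; s_1 = 1.25; a_2 = 5.25; b_2 = 3; s_2 = 1.75; t_2 = 1.25; a_3 = 4; b_3 = 4.75; c_3 = 2.5; a_4 = 2; b_4 = 4.75; c_4 = 1; t_4 = 3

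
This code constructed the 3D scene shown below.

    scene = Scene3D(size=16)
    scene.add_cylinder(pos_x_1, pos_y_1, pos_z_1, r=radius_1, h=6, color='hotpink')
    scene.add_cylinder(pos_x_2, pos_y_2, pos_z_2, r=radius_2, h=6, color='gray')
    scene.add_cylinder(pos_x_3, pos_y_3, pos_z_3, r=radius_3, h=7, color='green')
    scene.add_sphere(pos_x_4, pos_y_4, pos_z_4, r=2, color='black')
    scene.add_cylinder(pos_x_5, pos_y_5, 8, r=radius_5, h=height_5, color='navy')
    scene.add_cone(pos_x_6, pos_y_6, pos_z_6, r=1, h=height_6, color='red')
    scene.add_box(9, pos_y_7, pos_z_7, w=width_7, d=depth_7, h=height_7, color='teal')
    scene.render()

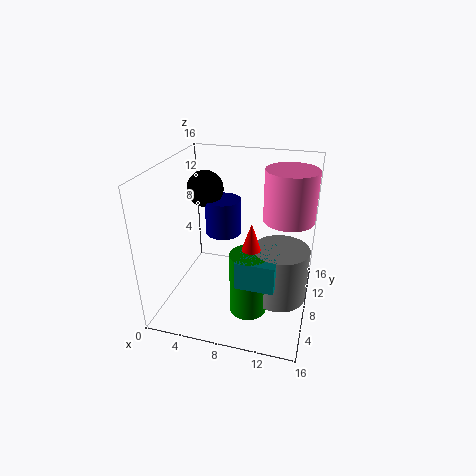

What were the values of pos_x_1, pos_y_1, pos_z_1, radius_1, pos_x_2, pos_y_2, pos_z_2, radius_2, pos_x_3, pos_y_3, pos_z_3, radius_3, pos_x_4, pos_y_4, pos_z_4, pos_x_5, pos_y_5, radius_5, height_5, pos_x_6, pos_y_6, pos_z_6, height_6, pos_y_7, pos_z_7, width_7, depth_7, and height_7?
pos_x_1 = 13; pos_y_1 = 12; pos_z_1 = 9; radius_1 = 3; pos_x_2 = 13; pos_y_2 = 7; pos_z_2 = 2; radius_2 = 3; pos_x_3 = 10; pos_y_3 = 5; pos_z_3 = 1; radius_3 = 2; pos_x_4 = 4; pos_y_4 = 9; pos_z_4 = 13; pos_x_5 = 6; pos_y_5 = 9; radius_5 = 2; height_5 = 4; pos_x_6 = 10; pos_y_6 = 6; pos_z_6 = 8; height_6 = 3; pos_y_7 = 3; pos_z_7 = 5; width_7 = 4; depth_7 = 5; height_7 = 3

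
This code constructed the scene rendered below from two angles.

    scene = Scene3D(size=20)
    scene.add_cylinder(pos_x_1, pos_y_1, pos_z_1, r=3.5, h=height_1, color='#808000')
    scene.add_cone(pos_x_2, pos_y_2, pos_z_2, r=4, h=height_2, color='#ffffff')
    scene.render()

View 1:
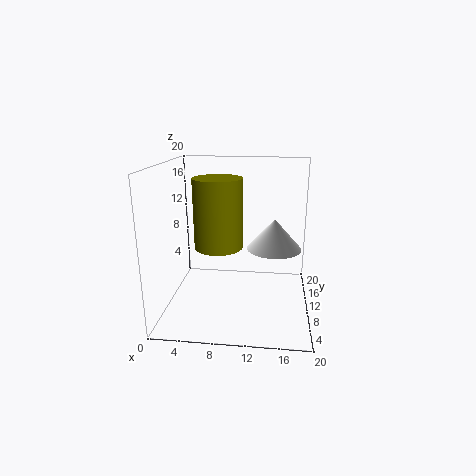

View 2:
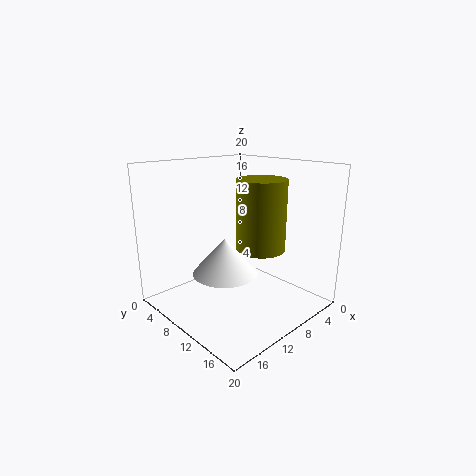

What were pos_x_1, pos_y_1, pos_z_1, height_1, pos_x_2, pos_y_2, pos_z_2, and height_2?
pos_x_1 = 7
pos_y_1 = 11.5
pos_z_1 = 8
height_1 = 10
pos_x_2 = 15
pos_y_2 = 13
pos_z_2 = 7.5
height_2 = 4.5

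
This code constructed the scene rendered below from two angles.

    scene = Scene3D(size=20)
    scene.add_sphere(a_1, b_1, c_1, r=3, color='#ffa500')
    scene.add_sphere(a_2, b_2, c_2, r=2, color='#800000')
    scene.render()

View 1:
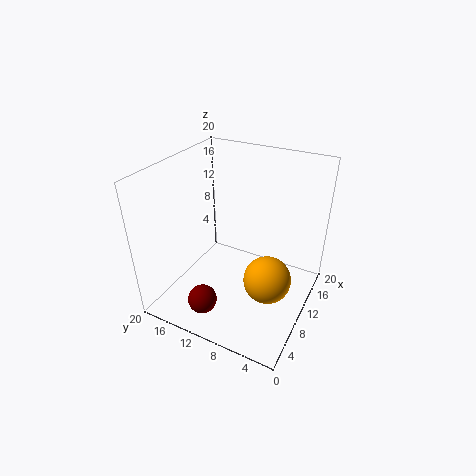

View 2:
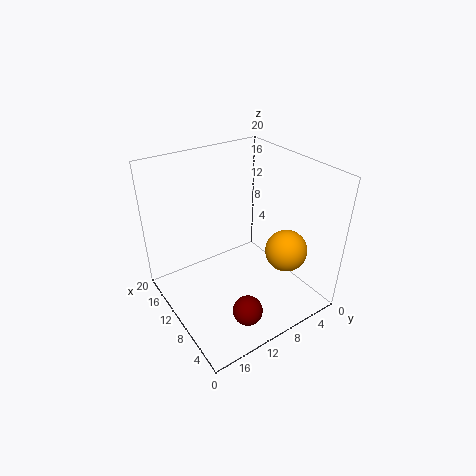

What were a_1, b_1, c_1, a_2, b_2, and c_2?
a_1 = 6.5
b_1 = 4
c_1 = 7.5
a_2 = 4
b_2 = 12.5
c_2 = 2.5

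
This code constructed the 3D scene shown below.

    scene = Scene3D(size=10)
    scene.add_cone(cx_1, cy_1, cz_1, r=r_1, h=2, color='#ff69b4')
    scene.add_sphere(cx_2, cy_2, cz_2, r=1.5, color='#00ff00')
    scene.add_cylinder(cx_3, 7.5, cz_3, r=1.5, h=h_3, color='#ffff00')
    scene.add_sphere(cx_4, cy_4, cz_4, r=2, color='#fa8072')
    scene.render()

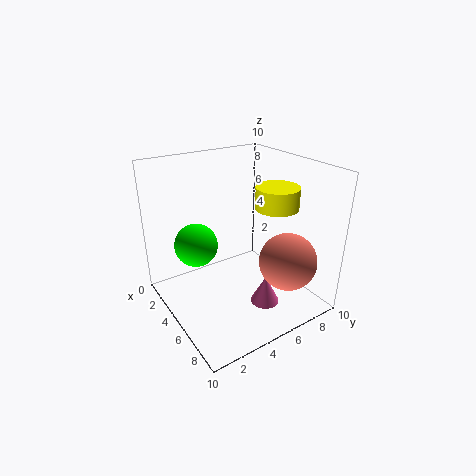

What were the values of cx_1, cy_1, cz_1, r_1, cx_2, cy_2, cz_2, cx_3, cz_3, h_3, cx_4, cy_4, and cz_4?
cx_1 = 7; cy_1 = 6; cz_1 = 0.5; r_1 = 1; cx_2 = 3.5; cy_2 = 2.5; cz_2 = 4.5; cx_3 = 6; cz_3 = 7; h_3 = 1.5; cx_4 = 7.5; cy_4 = 7.5; cz_4 = 3.5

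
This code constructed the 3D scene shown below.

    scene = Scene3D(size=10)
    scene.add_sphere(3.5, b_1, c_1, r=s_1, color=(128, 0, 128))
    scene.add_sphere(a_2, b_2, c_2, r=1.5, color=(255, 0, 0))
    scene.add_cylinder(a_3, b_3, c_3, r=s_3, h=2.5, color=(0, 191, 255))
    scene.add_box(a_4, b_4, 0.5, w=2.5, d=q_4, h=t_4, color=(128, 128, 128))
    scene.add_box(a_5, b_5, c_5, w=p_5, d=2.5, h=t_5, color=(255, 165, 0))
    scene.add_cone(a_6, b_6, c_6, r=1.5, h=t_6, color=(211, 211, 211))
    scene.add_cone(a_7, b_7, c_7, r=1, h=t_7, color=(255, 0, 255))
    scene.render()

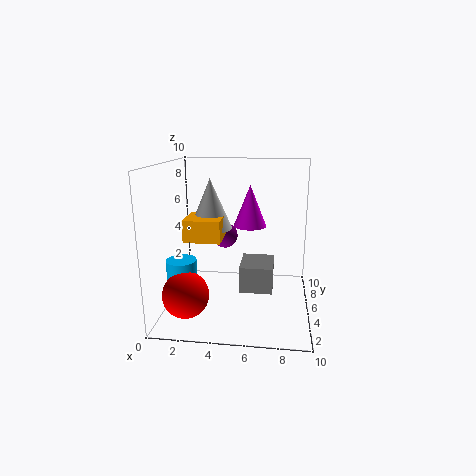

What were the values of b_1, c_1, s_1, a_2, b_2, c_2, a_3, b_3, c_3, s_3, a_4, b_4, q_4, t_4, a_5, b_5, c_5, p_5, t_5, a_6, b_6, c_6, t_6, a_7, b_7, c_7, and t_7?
b_1 = 8.5; c_1 = 4; s_1 = 1; a_2 = 2; b_2 = 2; c_2 = 2; a_3 = 1.5; b_3 = 3; c_3 = 1.5; s_3 = 1; a_4 = 5; b_4 = 5.5; q_4 = 3; t_4 = 2; a_5 = 1.5; b_5 = 3.5; c_5 = 5; p_5 = 2.5; t_5 = 1.5; a_6 = 3; b_6 = 5.5; c_6 = 5.5; t_6 = 3.5; a_7 = 6; b_7 = 3; c_7 = 6.5; t_7 = 2.5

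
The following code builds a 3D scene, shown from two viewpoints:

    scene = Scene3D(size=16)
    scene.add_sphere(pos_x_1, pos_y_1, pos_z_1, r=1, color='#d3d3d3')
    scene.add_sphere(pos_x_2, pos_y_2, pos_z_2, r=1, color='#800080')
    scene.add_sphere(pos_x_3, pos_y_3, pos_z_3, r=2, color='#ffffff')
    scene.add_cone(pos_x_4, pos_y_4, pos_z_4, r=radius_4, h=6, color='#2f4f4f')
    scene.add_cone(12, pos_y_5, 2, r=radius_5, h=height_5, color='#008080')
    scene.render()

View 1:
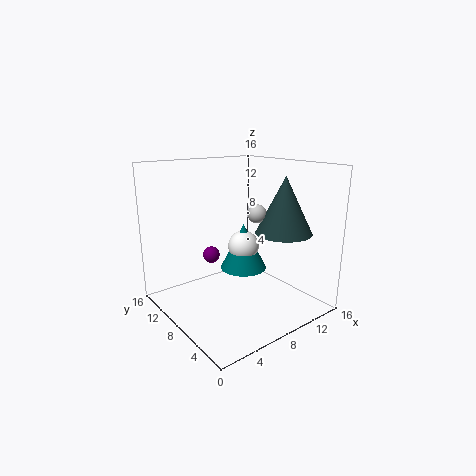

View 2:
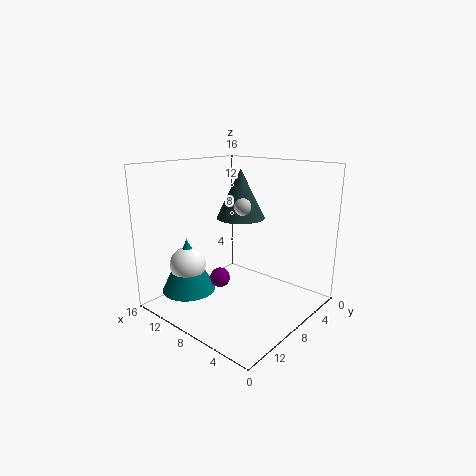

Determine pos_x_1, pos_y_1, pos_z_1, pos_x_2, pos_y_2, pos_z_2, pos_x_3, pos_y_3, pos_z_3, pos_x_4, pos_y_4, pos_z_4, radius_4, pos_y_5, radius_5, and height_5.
pos_x_1 = 9; pos_y_1 = 6; pos_z_1 = 11; pos_x_2 = 7; pos_y_2 = 12; pos_z_2 = 5; pos_x_3 = 12; pos_y_3 = 12; pos_z_3 = 5; pos_x_4 = 11; pos_y_4 = 4; pos_z_4 = 9; radius_4 = 3; pos_y_5 = 12; radius_5 = 3; height_5 = 6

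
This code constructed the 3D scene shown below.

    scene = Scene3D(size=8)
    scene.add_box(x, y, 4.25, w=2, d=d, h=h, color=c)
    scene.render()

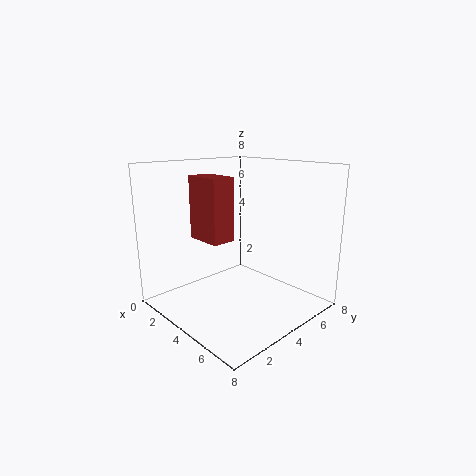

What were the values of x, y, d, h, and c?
x = 2.75
y = 1.75
d = 1.25
h = 3.25
c = 'brown'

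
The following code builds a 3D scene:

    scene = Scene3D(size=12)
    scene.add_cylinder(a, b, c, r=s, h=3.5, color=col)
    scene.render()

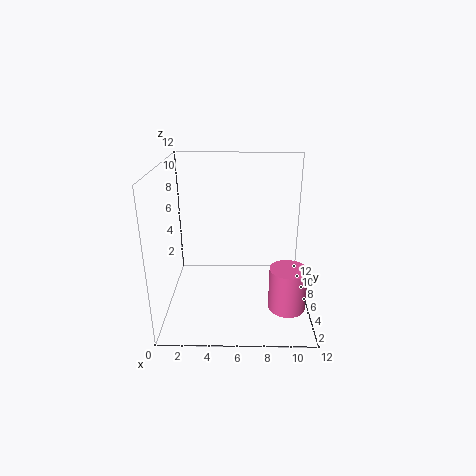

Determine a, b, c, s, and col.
a = 10
b = 3.5
c = 1
s = 1.5
col = 'hotpink'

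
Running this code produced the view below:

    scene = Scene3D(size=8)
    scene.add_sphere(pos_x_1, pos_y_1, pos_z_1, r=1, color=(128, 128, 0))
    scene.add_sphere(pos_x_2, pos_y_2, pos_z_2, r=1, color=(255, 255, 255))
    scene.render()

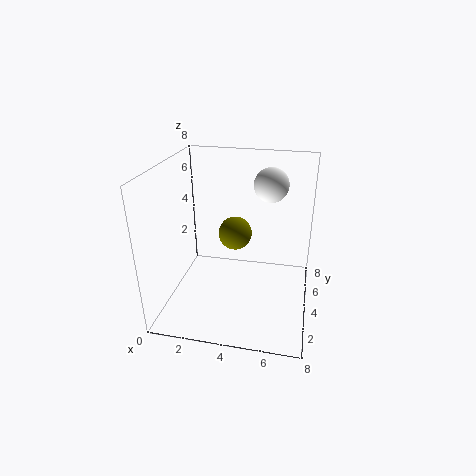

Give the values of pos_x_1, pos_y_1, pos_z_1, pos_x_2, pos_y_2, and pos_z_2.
pos_x_1 = 3.5, pos_y_1 = 5.5, pos_z_1 = 3.5, pos_x_2 = 5.5, pos_y_2 = 6, pos_z_2 = 6.5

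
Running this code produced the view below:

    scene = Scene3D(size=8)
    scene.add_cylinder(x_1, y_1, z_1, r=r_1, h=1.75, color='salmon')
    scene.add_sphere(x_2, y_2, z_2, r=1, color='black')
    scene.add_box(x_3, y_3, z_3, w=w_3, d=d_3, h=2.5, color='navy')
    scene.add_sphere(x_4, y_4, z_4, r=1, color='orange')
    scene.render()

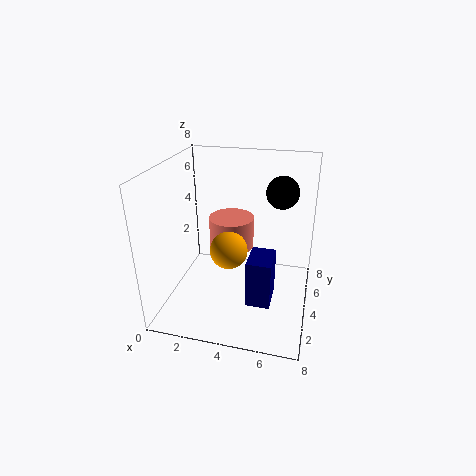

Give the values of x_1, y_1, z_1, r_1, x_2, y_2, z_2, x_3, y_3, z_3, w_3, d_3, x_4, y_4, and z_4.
x_1 = 3.5
y_1 = 4.5
z_1 = 3.25
r_1 = 1.25
x_2 = 6
y_2 = 7
z_2 = 5.75
x_3 = 5
y_3 = 1.5
z_3 = 1.5
w_3 = 1.25
d_3 = 1.75
x_4 = 3.75
y_4 = 3
z_4 = 3.75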